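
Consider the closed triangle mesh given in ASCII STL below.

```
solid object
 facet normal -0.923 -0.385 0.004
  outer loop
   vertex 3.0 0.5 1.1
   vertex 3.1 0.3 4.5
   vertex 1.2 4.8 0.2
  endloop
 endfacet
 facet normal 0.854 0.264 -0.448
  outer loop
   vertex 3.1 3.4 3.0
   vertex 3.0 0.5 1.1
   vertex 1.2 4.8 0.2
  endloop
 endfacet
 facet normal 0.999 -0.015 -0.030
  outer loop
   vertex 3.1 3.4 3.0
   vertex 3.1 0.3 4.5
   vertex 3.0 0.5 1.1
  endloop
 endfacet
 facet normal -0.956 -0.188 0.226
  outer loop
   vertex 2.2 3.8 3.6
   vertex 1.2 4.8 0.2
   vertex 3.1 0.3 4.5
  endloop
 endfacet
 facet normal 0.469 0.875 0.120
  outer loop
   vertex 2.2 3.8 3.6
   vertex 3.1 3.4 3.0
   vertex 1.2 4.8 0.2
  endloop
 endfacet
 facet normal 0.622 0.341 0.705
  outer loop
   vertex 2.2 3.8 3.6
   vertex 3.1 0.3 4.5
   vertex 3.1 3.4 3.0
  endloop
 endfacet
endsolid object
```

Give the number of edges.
9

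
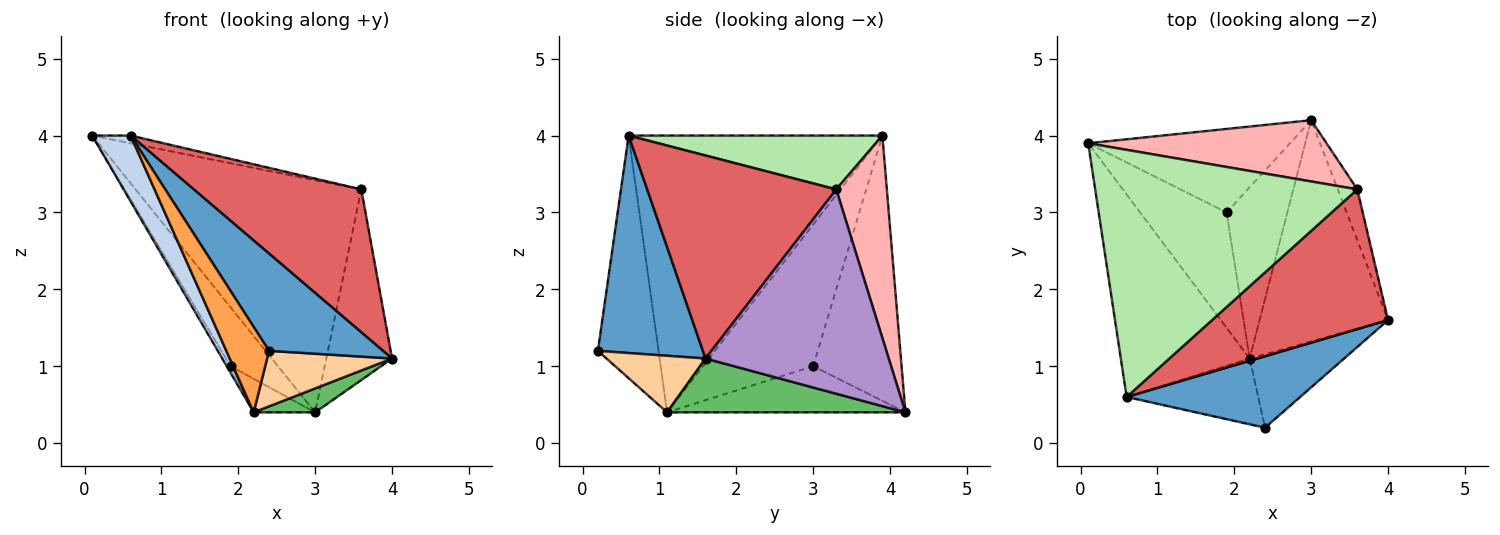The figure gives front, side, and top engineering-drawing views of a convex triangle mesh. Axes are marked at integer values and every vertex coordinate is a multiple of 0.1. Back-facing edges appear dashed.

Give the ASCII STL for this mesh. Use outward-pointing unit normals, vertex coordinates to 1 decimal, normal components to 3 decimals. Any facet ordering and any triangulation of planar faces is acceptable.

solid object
 facet normal 0.596 -0.647 0.476
  outer loop
   vertex 0.6 0.6 4.0
   vertex 2.4 0.2 1.2
   vertex 4.0 1.6 1.1
  endloop
 endfacet
 facet normal -0.898 -0.136 -0.418
  outer loop
   vertex 2.2 1.1 0.4
   vertex 0.6 0.6 4.0
   vertex 0.1 3.9 4.0
  endloop
 endfacet
 facet normal -0.747 -0.526 -0.405
  outer loop
   vertex 2.2 1.1 0.4
   vertex 2.4 0.2 1.2
   vertex 0.6 0.6 4.0
  endloop
 endfacet
 facet normal 0.431 -0.544 -0.720
  outer loop
   vertex 2.2 1.1 0.4
   vertex 4.0 1.6 1.1
   vertex 2.4 0.2 1.2
  endloop
 endfacet
 facet normal 0.384 -0.099 -0.918
  outer loop
   vertex 2.2 1.1 0.4
   vertex 3.0 4.2 0.4
   vertex 4.0 1.6 1.1
  endloop
 endfacet
 facet normal 0.201 0.030 0.979
  outer loop
   vertex 3.6 3.3 3.3
   vertex 0.1 3.9 4.0
   vertex 0.6 0.6 4.0
  endloop
 endfacet
 facet normal 0.628 -0.557 0.544
  outer loop
   vertex 3.6 3.3 3.3
   vertex 0.6 0.6 4.0
   vertex 4.0 1.6 1.1
  endloop
 endfacet
 facet normal 0.212 0.945 0.249
  outer loop
   vertex 3.6 3.3 3.3
   vertex 3.0 4.2 0.4
   vertex 0.1 3.9 4.0
  endloop
 endfacet
 facet normal 0.937 0.336 -0.090
  outer loop
   vertex 3.6 3.3 3.3
   vertex 4.0 1.6 1.1
   vertex 3.0 4.2 0.4
  endloop
 endfacet
 facet normal -0.732 0.393 -0.557
  outer loop
   vertex 1.9 3.0 1.0
   vertex 0.1 3.9 4.0
   vertex 3.0 4.2 0.4
  endloop
 endfacet
 facet normal -0.853 0.030 -0.521
  outer loop
   vertex 1.9 3.0 1.0
   vertex 2.2 1.1 0.4
   vertex 0.1 3.9 4.0
  endloop
 endfacet
 facet normal -0.597 0.154 -0.787
  outer loop
   vertex 1.9 3.0 1.0
   vertex 3.0 4.2 0.4
   vertex 2.2 1.1 0.4
  endloop
 endfacet
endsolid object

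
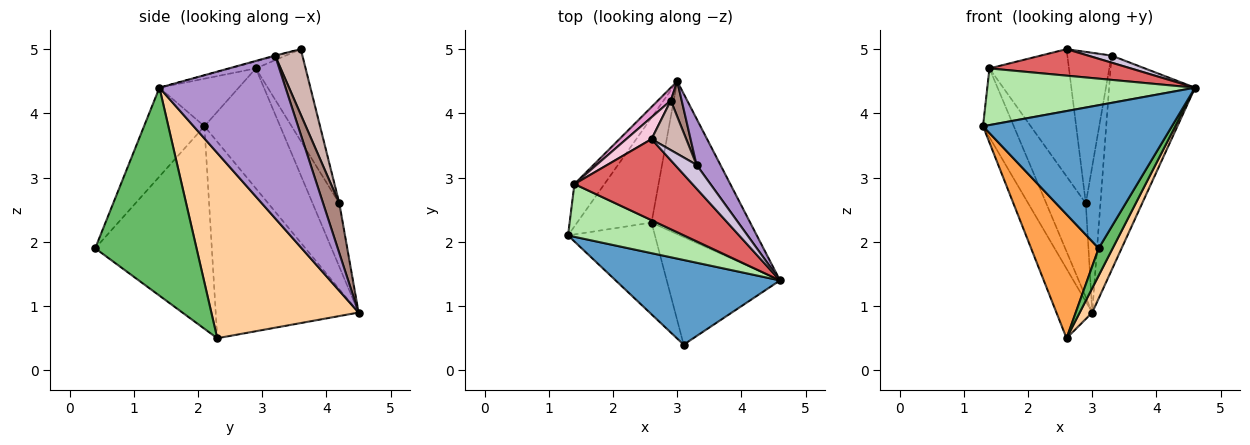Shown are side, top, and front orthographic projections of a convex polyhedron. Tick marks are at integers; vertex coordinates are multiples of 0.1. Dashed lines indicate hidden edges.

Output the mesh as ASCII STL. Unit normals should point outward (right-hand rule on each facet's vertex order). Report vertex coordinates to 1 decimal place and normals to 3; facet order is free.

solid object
 facet normal -0.265 -0.830 0.491
  outer loop
   vertex 3.1 0.4 1.9
   vertex 4.6 1.4 4.4
   vertex 1.3 2.1 3.8
  endloop
 endfacet
 facet normal -0.910 0.228 -0.345
  outer loop
   vertex 2.6 2.3 0.5
   vertex 1.3 2.1 3.8
   vertex 3.0 4.5 0.9
  endloop
 endfacet
 facet normal -0.811 -0.470 -0.348
  outer loop
   vertex 2.6 2.3 0.5
   vertex 3.1 0.4 1.9
   vertex 1.3 2.1 3.8
  endloop
 endfacet
 facet normal 0.880 -0.075 -0.469
  outer loop
   vertex 2.6 2.3 0.5
   vertex 3.0 4.5 0.9
   vertex 4.6 1.4 4.4
  endloop
 endfacet
 facet normal 0.872 -0.120 -0.475
  outer loop
   vertex 2.6 2.3 0.5
   vertex 4.6 1.4 4.4
   vertex 3.1 0.4 1.9
  endloop
 endfacet
 facet normal -0.269 -0.705 0.656
  outer loop
   vertex 1.4 2.9 4.7
   vertex 1.3 2.1 3.8
   vertex 4.6 1.4 4.4
  endloop
 endfacet
 facet normal -0.056 -0.310 0.949
  outer loop
   vertex 1.4 2.9 4.7
   vertex 4.6 1.4 4.4
   vertex 2.6 3.6 5.0
  endloop
 endfacet
 facet normal -0.903 0.367 -0.226
  outer loop
   vertex 1.4 2.9 4.7
   vertex 3.0 4.5 0.9
   vertex 1.3 2.1 3.8
  endloop
 endfacet
 facet normal 0.820 0.559 0.120
  outer loop
   vertex 3.3 3.2 4.9
   vertex 4.6 1.4 4.4
   vertex 3.0 4.5 0.9
  endloop
 endfacet
 facet normal -0.026 -0.285 0.958
  outer loop
   vertex 3.3 3.2 4.9
   vertex 2.6 3.6 5.0
   vertex 4.6 1.4 4.4
  endloop
 endfacet
 facet normal 0.733 0.661 0.160
  outer loop
   vertex 2.9 4.2 2.6
   vertex 3.3 3.2 4.9
   vertex 3.0 4.5 0.9
  endloop
 endfacet
 facet normal 0.507 0.819 0.268
  outer loop
   vertex 2.9 4.2 2.6
   vertex 2.6 3.6 5.0
   vertex 3.3 3.2 4.9
  endloop
 endfacet
 facet normal -0.556 0.823 0.113
  outer loop
   vertex 2.9 4.2 2.6
   vertex 3.0 4.5 0.9
   vertex 1.4 2.9 4.7
  endloop
 endfacet
 facet normal -0.525 0.839 0.144
  outer loop
   vertex 2.9 4.2 2.6
   vertex 1.4 2.9 4.7
   vertex 2.6 3.6 5.0
  endloop
 endfacet
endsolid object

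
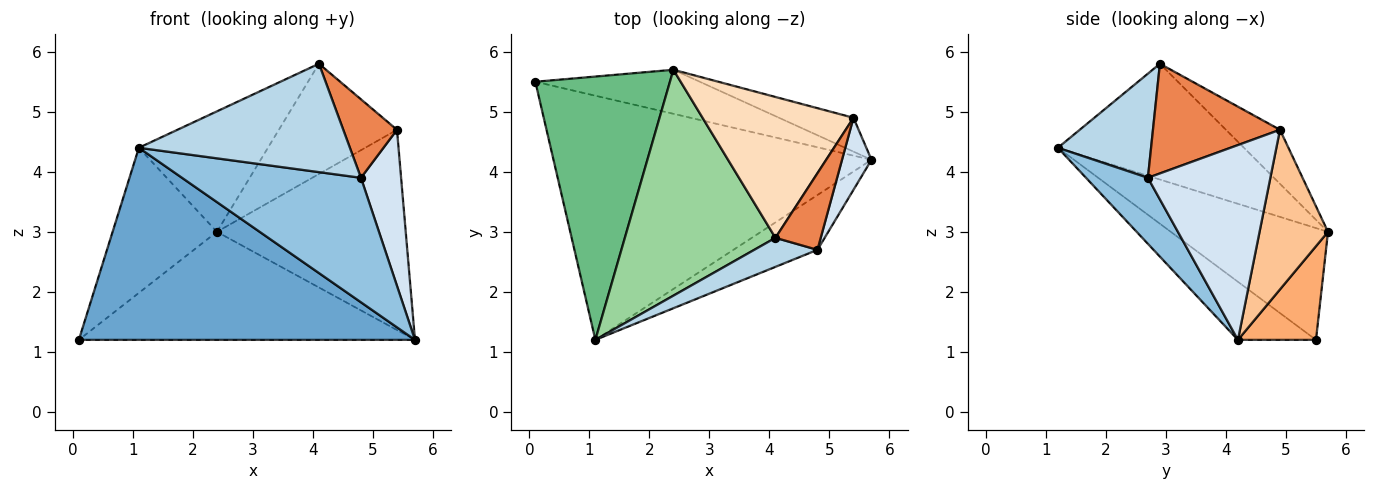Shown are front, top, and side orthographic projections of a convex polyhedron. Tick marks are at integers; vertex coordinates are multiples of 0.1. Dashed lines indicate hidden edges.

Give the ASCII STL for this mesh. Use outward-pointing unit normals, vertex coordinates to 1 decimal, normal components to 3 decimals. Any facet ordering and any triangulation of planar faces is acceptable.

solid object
 facet normal -0.142 -0.612 -0.778
  outer loop
   vertex 1.1 1.2 4.4
   vertex 0.1 5.5 1.2
   vertex 5.7 4.2 1.2
  endloop
 endfacet
 facet normal 0.302 -0.873 -0.384
  outer loop
   vertex 4.8 2.7 3.9
   vertex 1.1 1.2 4.4
   vertex 5.7 4.2 1.2
  endloop
 endfacet
 facet normal 0.392 -0.888 0.238
  outer loop
   vertex 4.8 2.7 3.9
   vertex 4.1 2.9 5.8
   vertex 1.1 1.2 4.4
  endloop
 endfacet
 facet normal 0.941 -0.308 0.142
  outer loop
   vertex 4.8 2.7 3.9
   vertex 5.7 4.2 1.2
   vertex 5.4 4.9 4.7
  endloop
 endfacet
 facet normal 0.861 -0.364 0.355
  outer loop
   vertex 4.8 2.7 3.9
   vertex 5.4 4.9 4.7
   vertex 4.1 2.9 5.8
  endloop
 endfacet
 facet normal 0.210 0.905 -0.369
  outer loop
   vertex 2.4 5.7 3.0
   vertex 5.7 4.2 1.2
   vertex 0.1 5.5 1.2
  endloop
 endfacet
 facet normal 0.336 0.929 -0.157
  outer loop
   vertex 2.4 5.7 3.0
   vertex 5.4 4.9 4.7
   vertex 5.7 4.2 1.2
  endloop
 endfacet
 facet normal -0.271 0.593 0.758
  outer loop
   vertex 2.4 5.7 3.0
   vertex 4.1 2.9 5.8
   vertex 5.4 4.9 4.7
  endloop
 endfacet
 facet normal -0.588 0.390 0.708
  outer loop
   vertex 2.4 5.7 3.0
   vertex 0.1 5.5 1.2
   vertex 1.1 1.2 4.4
  endloop
 endfacet
 facet normal -0.561 0.389 0.730
  outer loop
   vertex 2.4 5.7 3.0
   vertex 1.1 1.2 4.4
   vertex 4.1 2.9 5.8
  endloop
 endfacet
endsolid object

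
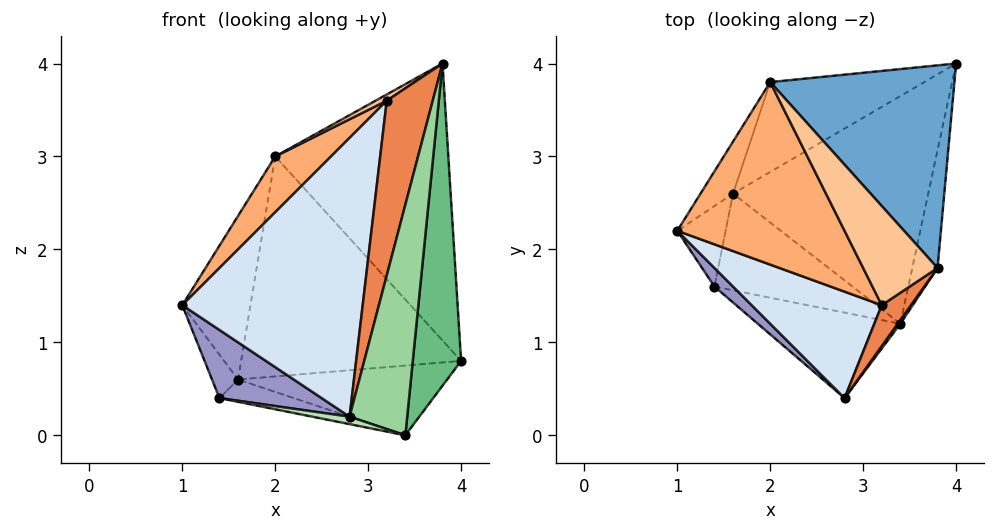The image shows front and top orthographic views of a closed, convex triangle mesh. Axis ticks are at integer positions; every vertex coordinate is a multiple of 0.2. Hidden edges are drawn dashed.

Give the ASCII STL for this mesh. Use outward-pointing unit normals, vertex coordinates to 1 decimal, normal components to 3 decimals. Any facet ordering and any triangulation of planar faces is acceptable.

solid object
 facet normal 0.494 0.702 0.513
  outer loop
   vertex 2.0 3.8 3.0
   vertex 3.8 1.8 4.0
   vertex 4.0 4.0 0.8
  endloop
 endfacet
 facet normal -0.721 0.661 -0.210
  outer loop
   vertex 1.6 2.6 0.6
   vertex 1.0 2.2 1.4
   vertex 2.0 3.8 3.0
  endloop
 endfacet
 facet normal -0.453 0.825 -0.337
  outer loop
   vertex 1.6 2.6 0.6
   vertex 2.0 3.8 3.0
   vertex 4.0 4.0 0.8
  endloop
 endfacet
 facet normal -0.571 -0.767 0.293
  outer loop
   vertex 3.2 1.4 3.6
   vertex 1.0 2.2 1.4
   vertex 2.8 0.4 0.2
  endloop
 endfacet
 facet normal 0.445 -0.872 0.204
  outer loop
   vertex 3.2 1.4 3.6
   vertex 2.8 0.4 0.2
   vertex 3.8 1.8 4.0
  endloop
 endfacet
 facet normal -0.728 -0.200 0.655
  outer loop
   vertex 3.2 1.4 3.6
   vertex 2.0 3.8 3.0
   vertex 1.0 2.2 1.4
  endloop
 endfacet
 facet normal -0.529 -0.053 0.847
  outer loop
   vertex 3.2 1.4 3.6
   vertex 3.8 1.8 4.0
   vertex 2.0 3.8 3.0
  endloop
 endfacet
 facet normal -0.091 0.292 -0.952
  outer loop
   vertex 3.4 1.2 0.0
   vertex 1.6 2.6 0.6
   vertex 4.0 4.0 0.8
  endloop
 endfacet
 facet normal 0.979 -0.190 -0.069
  outer loop
   vertex 3.4 1.2 0.0
   vertex 4.0 4.0 0.8
   vertex 3.8 1.8 4.0
  endloop
 endfacet
 facet normal 0.801 -0.598 0.010
  outer loop
   vertex 3.4 1.2 0.0
   vertex 3.8 1.8 4.0
   vertex 2.8 0.4 0.2
  endloop
 endfacet
 facet normal -0.212 -0.085 -0.974
  outer loop
   vertex 1.4 1.6 0.4
   vertex 3.4 1.2 0.0
   vertex 2.8 0.4 0.2
  endloop
 endfacet
 facet normal -0.148 0.222 -0.964
  outer loop
   vertex 1.4 1.6 0.4
   vertex 1.6 2.6 0.6
   vertex 3.4 1.2 0.0
  endloop
 endfacet
 facet normal -0.620 -0.757 0.207
  outer loop
   vertex 1.4 1.6 0.4
   vertex 2.8 0.4 0.2
   vertex 1.0 2.2 1.4
  endloop
 endfacet
 facet normal -0.830 0.264 -0.491
  outer loop
   vertex 1.4 1.6 0.4
   vertex 1.0 2.2 1.4
   vertex 1.6 2.6 0.6
  endloop
 endfacet
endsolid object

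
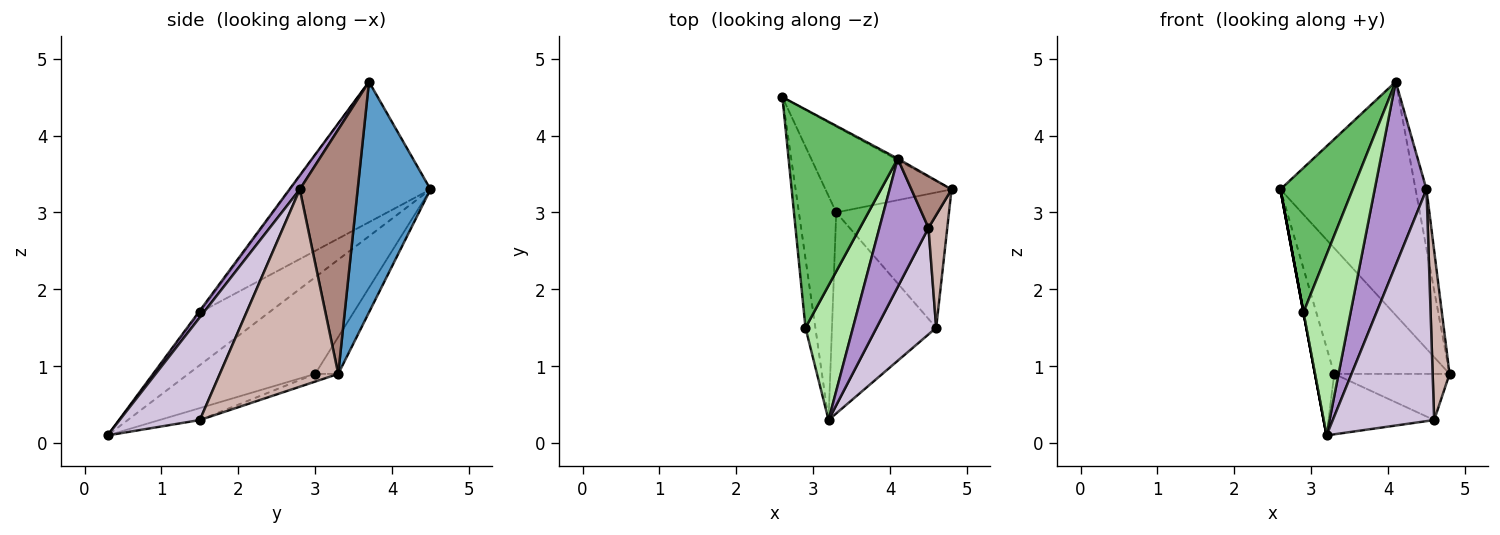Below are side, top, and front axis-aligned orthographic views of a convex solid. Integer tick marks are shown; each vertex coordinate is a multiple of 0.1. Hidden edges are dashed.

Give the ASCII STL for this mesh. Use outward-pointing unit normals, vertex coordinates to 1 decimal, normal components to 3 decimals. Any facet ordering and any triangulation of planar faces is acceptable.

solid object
 facet normal 0.474 0.880 -0.005
  outer loop
   vertex 4.1 3.7 4.7
   vertex 4.8 3.3 0.9
   vertex 2.6 4.5 3.3
  endloop
 endfacet
 facet normal -0.163 0.815 -0.557
  outer loop
   vertex 3.3 3.0 0.9
   vertex 2.6 4.5 3.3
   vertex 4.8 3.3 0.9
  endloop
 endfacet
 facet normal -0.924 0.140 -0.357
  outer loop
   vertex 3.3 3.0 0.9
   vertex 3.2 0.3 0.1
   vertex 2.6 4.5 3.3
  endloop
 endfacet
 facet normal -0.983 0.000 -0.184
  outer loop
   vertex 2.9 1.5 1.7
   vertex 2.6 4.5 3.3
   vertex 3.2 0.3 0.1
  endloop
 endfacet
 facet normal -0.731 -0.376 0.569
  outer loop
   vertex 2.9 1.5 1.7
   vertex 4.1 3.7 4.7
   vertex 2.6 4.5 3.3
  endloop
 endfacet
 facet normal -0.023 -0.802 0.597
  outer loop
   vertex 2.9 1.5 1.7
   vertex 3.2 0.3 0.1
   vertex 4.1 3.7 4.7
  endloop
 endfacet
 facet normal -0.064 0.322 -0.945
  outer loop
   vertex 4.6 1.5 0.3
   vertex 3.3 3.0 0.9
   vertex 4.8 3.3 0.9
  endloop
 endfacet
 facet normal -0.109 0.286 -0.952
  outer loop
   vertex 4.6 1.5 0.3
   vertex 3.2 0.3 0.1
   vertex 3.3 3.0 0.9
  endloop
 endfacet
 facet normal 0.162 -0.808 0.566
  outer loop
   vertex 4.5 2.8 3.3
   vertex 4.1 3.7 4.7
   vertex 3.2 0.3 0.1
  endloop
 endfacet
 facet normal 0.584 -0.738 0.339
  outer loop
   vertex 4.5 2.8 3.3
   vertex 3.2 0.3 0.1
   vertex 4.6 1.5 0.3
  endloop
 endfacet
 facet normal 0.970 0.183 0.159
  outer loop
   vertex 4.5 2.8 3.3
   vertex 4.8 3.3 0.9
   vertex 4.1 3.7 4.7
  endloop
 endfacet
 facet normal 0.986 -0.141 0.094
  outer loop
   vertex 4.5 2.8 3.3
   vertex 4.6 1.5 0.3
   vertex 4.8 3.3 0.9
  endloop
 endfacet
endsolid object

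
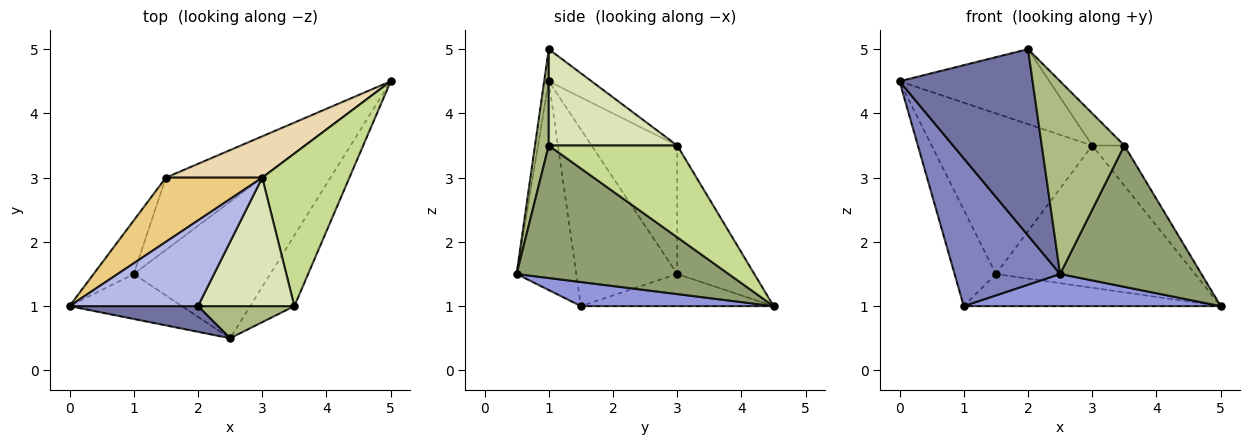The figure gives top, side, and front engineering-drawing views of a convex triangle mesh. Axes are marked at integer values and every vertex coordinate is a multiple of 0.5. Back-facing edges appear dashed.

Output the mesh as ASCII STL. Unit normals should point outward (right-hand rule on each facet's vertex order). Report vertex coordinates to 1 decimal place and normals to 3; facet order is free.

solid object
 facet normal -0.034 -0.990 0.137
  outer loop
   vertex 2.0 1.0 5.0
   vertex 0.0 1.0 4.5
   vertex 2.5 0.5 1.5
  endloop
 endfacet
 facet normal -0.476 -0.842 -0.256
  outer loop
   vertex 1.0 1.5 1.0
   vertex 2.5 0.5 1.5
   vertex 0.0 1.0 4.5
  endloop
 endfacet
 facet normal 0.169 -0.226 -0.959
  outer loop
   vertex 1.0 1.5 1.0
   vertex 5.0 4.5 1.0
   vertex 2.5 0.5 1.5
  endloop
 endfacet
 facet normal -0.185 0.647 0.740
  outer loop
   vertex 3.0 3.0 3.5
   vertex 0.0 1.0 4.5
   vertex 2.0 1.0 5.0
  endloop
 endfacet
 facet normal 0.802 -0.535 -0.267
  outer loop
   vertex 3.5 1.0 3.5
   vertex 2.5 0.5 1.5
   vertex 5.0 4.5 1.0
  endloop
 endfacet
 facet normal 0.162 -0.973 0.162
  outer loop
   vertex 3.5 1.0 3.5
   vertex 2.0 1.0 5.0
   vertex 2.5 0.5 1.5
  endloop
 endfacet
 facet normal 0.713 0.178 0.678
  outer loop
   vertex 3.5 1.0 3.5
   vertex 5.0 4.5 1.0
   vertex 3.0 3.0 3.5
  endloop
 endfacet
 facet normal 0.696 0.174 0.696
  outer loop
   vertex 3.5 1.0 3.5
   vertex 3.0 3.0 3.5
   vertex 2.0 1.0 5.0
  endloop
 endfacet
 facet normal -0.906 0.371 -0.206
  outer loop
   vertex 1.5 3.0 1.5
   vertex 1.0 1.5 1.0
   vertex 0.0 1.0 4.5
  endloop
 endfacet
 facet normal -0.291 0.389 -0.874
  outer loop
   vertex 1.5 3.0 1.5
   vertex 5.0 4.5 1.0
   vertex 1.0 1.5 1.0
  endloop
 endfacet
 facet normal -0.444 0.832 0.333
  outer loop
   vertex 1.5 3.0 1.5
   vertex 0.0 1.0 4.5
   vertex 3.0 3.0 3.5
  endloop
 endfacet
 facet normal -0.348 0.900 0.261
  outer loop
   vertex 1.5 3.0 1.5
   vertex 3.0 3.0 3.5
   vertex 5.0 4.5 1.0
  endloop
 endfacet
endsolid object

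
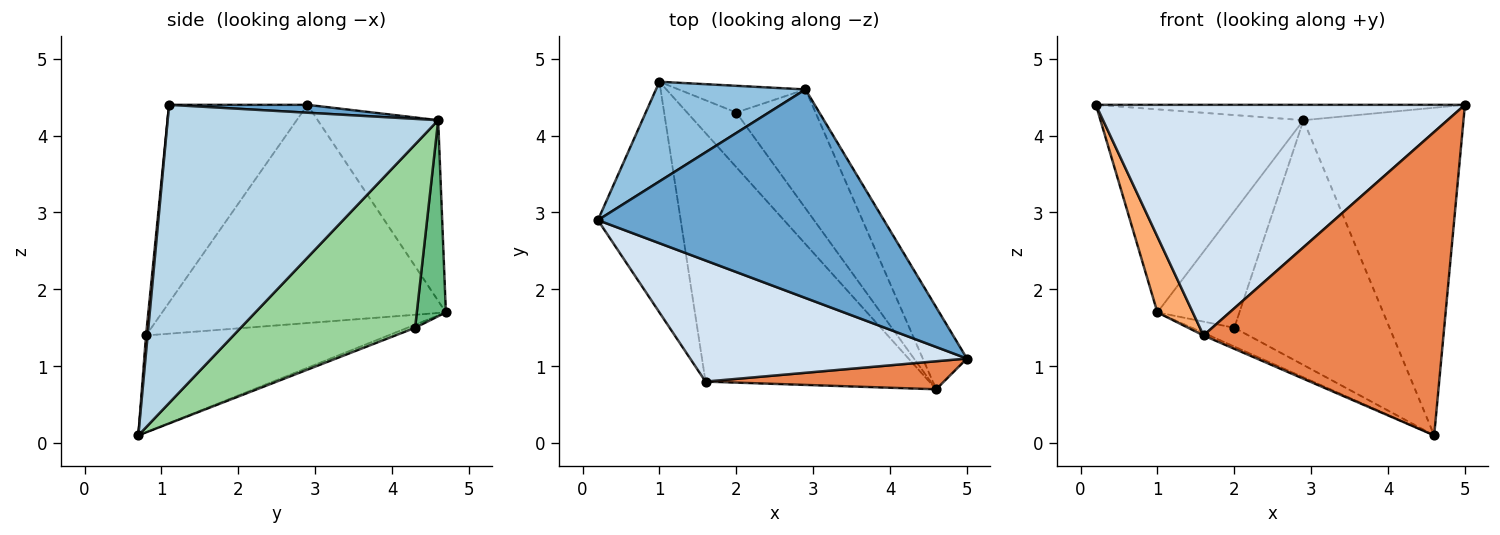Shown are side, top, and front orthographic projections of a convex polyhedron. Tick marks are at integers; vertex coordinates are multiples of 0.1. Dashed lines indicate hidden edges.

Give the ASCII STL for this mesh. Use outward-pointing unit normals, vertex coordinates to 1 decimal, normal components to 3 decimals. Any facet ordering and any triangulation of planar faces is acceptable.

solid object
 facet normal 0.028 0.074 0.997
  outer loop
   vertex 2.9 4.6 4.2
   vertex 0.2 2.9 4.4
   vertex 5.0 1.1 4.4
  endloop
 endfacet
 facet normal -0.470 0.792 0.389
  outer loop
   vertex 2.9 4.6 4.2
   vertex 1.0 4.7 1.7
   vertex 0.2 2.9 4.4
  endloop
 endfacet
 facet normal 0.854 0.505 -0.126
  outer loop
   vertex 2.9 4.6 4.2
   vertex 5.0 1.1 4.4
   vertex 4.6 0.7 0.1
  endloop
 endfacet
 facet normal -0.315 -0.840 0.441
  outer loop
   vertex 1.6 0.8 1.4
   vertex 5.0 1.1 4.4
   vertex 0.2 2.9 4.4
  endloop
 endfacet
 facet normal 0.007 -0.996 0.092
  outer loop
   vertex 1.6 0.8 1.4
   vertex 4.6 0.7 0.1
   vertex 5.0 1.1 4.4
  endloop
 endfacet
 facet normal -0.929 -0.116 -0.352
  outer loop
   vertex 1.6 0.8 1.4
   vertex 0.2 2.9 4.4
   vertex 1.0 4.7 1.7
  endloop
 endfacet
 facet normal -0.397 0.009 -0.918
  outer loop
   vertex 1.6 0.8 1.4
   vertex 1.0 4.7 1.7
   vertex 4.6 0.7 0.1
  endloop
 endfacet
 facet normal -0.059 0.325 -0.944
  outer loop
   vertex 2.0 4.3 1.5
   vertex 4.6 0.7 0.1
   vertex 1.0 4.7 1.7
  endloop
 endfacet
 facet normal 0.326 0.921 -0.211
  outer loop
   vertex 2.0 4.3 1.5
   vertex 1.0 4.7 1.7
   vertex 2.9 4.6 4.2
  endloop
 endfacet
 facet normal 0.711 0.633 -0.307
  outer loop
   vertex 2.0 4.3 1.5
   vertex 2.9 4.6 4.2
   vertex 4.6 0.7 0.1
  endloop
 endfacet
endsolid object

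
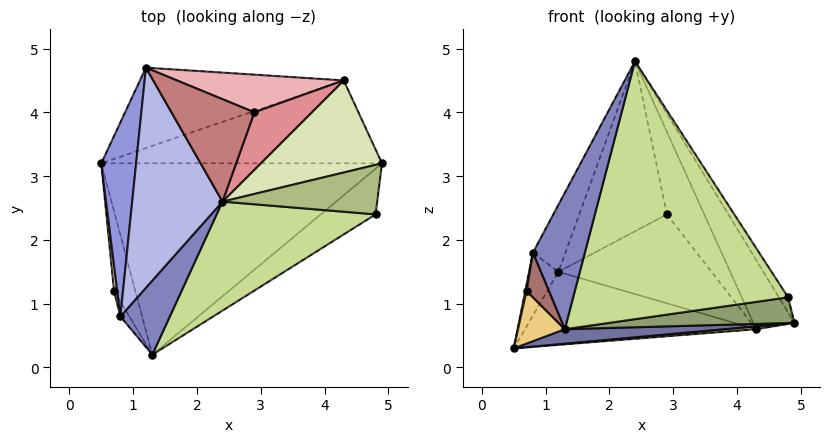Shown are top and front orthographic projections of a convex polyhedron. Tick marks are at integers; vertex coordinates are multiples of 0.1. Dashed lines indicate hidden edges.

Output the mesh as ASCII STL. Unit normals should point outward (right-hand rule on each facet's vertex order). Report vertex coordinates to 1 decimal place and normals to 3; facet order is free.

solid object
 facet normal 0.090 -0.075 -0.993
  outer loop
   vertex 1.3 0.2 0.6
   vertex 0.5 3.2 0.3
   vertex 4.9 3.2 0.7
  endloop
 endfacet
 facet normal 0.092 -0.875 0.476
  outer loop
   vertex 0.8 0.8 1.8
   vertex 1.3 0.2 0.6
   vertex 2.4 2.6 4.8
  endloop
 endfacet
 facet normal -0.917 0.123 0.381
  outer loop
   vertex 0.8 0.8 1.8
   vertex 1.2 4.7 1.5
   vertex 0.5 3.2 0.3
  endloop
 endfacet
 facet normal -0.905 0.124 0.408
  outer loop
   vertex 0.8 0.8 1.8
   vertex 2.4 2.6 4.8
   vertex 1.2 4.7 1.5
  endloop
 endfacet
 facet normal 0.397 -0.450 -0.800
  outer loop
   vertex 4.8 2.4 1.1
   vertex 1.3 0.2 0.6
   vertex 4.9 3.2 0.7
  endloop
 endfacet
 facet normal 0.832 0.161 0.531
  outer loop
   vertex 4.8 2.4 1.1
   vertex 4.9 3.2 0.7
   vertex 2.4 2.6 4.8
  endloop
 endfacet
 facet normal 0.464 -0.816 0.345
  outer loop
   vertex 4.8 2.4 1.1
   vertex 2.4 2.6 4.8
   vertex 1.3 0.2 0.6
  endloop
 endfacet
 facet normal 0.759 0.391 0.520
  outer loop
   vertex 4.3 4.5 0.6
   vertex 2.4 2.6 4.8
   vertex 4.9 3.2 0.7
  endloop
 endfacet
 facet normal 0.090 -0.035 -0.995
  outer loop
   vertex 4.3 4.5 0.6
   vertex 4.9 3.2 0.7
   vertex 0.5 3.2 0.3
  endloop
 endfacet
 facet normal -0.169 0.663 -0.730
  outer loop
   vertex 4.3 4.5 0.6
   vertex 0.5 3.2 0.3
   vertex 1.2 4.7 1.5
  endloop
 endfacet
 facet normal -0.869 -0.273 -0.414
  outer loop
   vertex 0.7 1.2 1.2
   vertex 0.5 3.2 0.3
   vertex 1.3 0.2 0.6
  endloop
 endfacet
 facet normal -0.989 -0.035 0.141
  outer loop
   vertex 0.7 1.2 1.2
   vertex 0.8 0.8 1.8
   vertex 0.5 3.2 0.3
  endloop
 endfacet
 facet normal -0.885 -0.442 -0.147
  outer loop
   vertex 0.7 1.2 1.2
   vertex 1.3 0.2 0.6
   vertex 0.8 0.8 1.8
  endloop
 endfacet
 facet normal 0.079 0.854 0.515
  outer loop
   vertex 2.9 4.0 2.4
   vertex 1.2 4.7 1.5
   vertex 2.4 2.6 4.8
  endloop
 endfacet
 facet normal 0.403 0.751 0.522
  outer loop
   vertex 2.9 4.0 2.4
   vertex 2.4 2.6 4.8
   vertex 4.3 4.5 0.6
  endloop
 endfacet
 facet normal 0.170 0.907 0.384
  outer loop
   vertex 2.9 4.0 2.4
   vertex 4.3 4.5 0.6
   vertex 1.2 4.7 1.5
  endloop
 endfacet
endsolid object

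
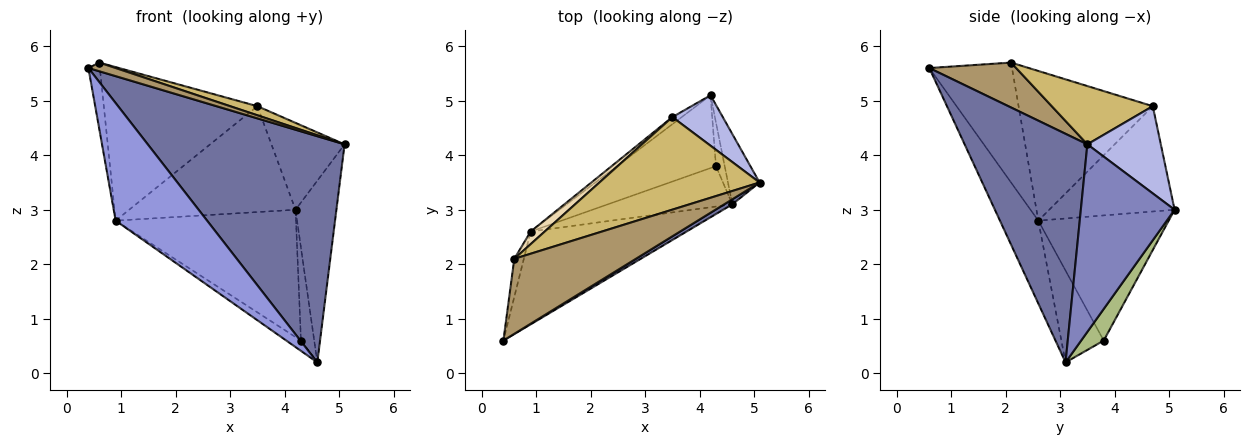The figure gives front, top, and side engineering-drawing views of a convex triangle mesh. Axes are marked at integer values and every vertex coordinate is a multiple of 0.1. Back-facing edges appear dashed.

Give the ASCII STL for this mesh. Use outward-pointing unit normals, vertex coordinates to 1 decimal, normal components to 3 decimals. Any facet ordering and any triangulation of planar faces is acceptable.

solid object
 facet normal 0.529 -0.848 0.019
  outer loop
   vertex 4.6 3.1 0.2
   vertex 5.1 3.5 4.2
   vertex 0.4 0.6 5.6
  endloop
 endfacet
 facet normal 0.906 0.395 -0.153
  outer loop
   vertex 4.6 3.1 0.2
   vertex 4.2 5.1 3.0
   vertex 5.1 3.5 4.2
  endloop
 endfacet
 facet normal -0.313 -0.746 -0.588
  outer loop
   vertex 0.9 2.6 2.8
   vertex 4.6 3.1 0.2
   vertex 0.4 0.6 5.6
  endloop
 endfacet
 facet normal 0.656 0.653 0.379
  outer loop
   vertex 3.5 4.7 4.9
   vertex 5.1 3.5 4.2
   vertex 4.2 5.1 3.0
  endloop
 endfacet
 facet normal -0.601 0.798 -0.053
  outer loop
   vertex 3.5 4.7 4.9
   vertex 4.2 5.1 3.0
   vertex 0.9 2.6 2.8
  endloop
 endfacet
 facet normal 0.839 0.492 -0.232
  outer loop
   vertex 4.3 3.8 0.6
   vertex 4.2 5.1 3.0
   vertex 4.6 3.1 0.2
  endloop
 endfacet
 facet normal -0.532 0.735 -0.420
  outer loop
   vertex 4.3 3.8 0.6
   vertex 0.9 2.6 2.8
   vertex 4.2 5.1 3.0
  endloop
 endfacet
 facet normal -0.581 0.201 -0.788
  outer loop
   vertex 4.3 3.8 0.6
   vertex 4.6 3.1 0.2
   vertex 0.9 2.6 2.8
  endloop
 endfacet
 facet normal 0.344 -0.108 0.933
  outer loop
   vertex 0.6 2.1 5.7
   vertex 0.4 0.6 5.6
   vertex 5.1 3.5 4.2
  endloop
 endfacet
 facet normal 0.340 -0.092 0.936
  outer loop
   vertex 0.6 2.1 5.7
   vertex 5.1 3.5 4.2
   vertex 3.5 4.7 4.9
  endloop
 endfacet
 facet normal -0.987 0.137 -0.079
  outer loop
   vertex 0.6 2.1 5.7
   vertex 0.9 2.6 2.8
   vertex 0.4 0.6 5.6
  endloop
 endfacet
 facet normal -0.657 0.752 0.062
  outer loop
   vertex 0.6 2.1 5.7
   vertex 3.5 4.7 4.9
   vertex 0.9 2.6 2.8
  endloop
 endfacet
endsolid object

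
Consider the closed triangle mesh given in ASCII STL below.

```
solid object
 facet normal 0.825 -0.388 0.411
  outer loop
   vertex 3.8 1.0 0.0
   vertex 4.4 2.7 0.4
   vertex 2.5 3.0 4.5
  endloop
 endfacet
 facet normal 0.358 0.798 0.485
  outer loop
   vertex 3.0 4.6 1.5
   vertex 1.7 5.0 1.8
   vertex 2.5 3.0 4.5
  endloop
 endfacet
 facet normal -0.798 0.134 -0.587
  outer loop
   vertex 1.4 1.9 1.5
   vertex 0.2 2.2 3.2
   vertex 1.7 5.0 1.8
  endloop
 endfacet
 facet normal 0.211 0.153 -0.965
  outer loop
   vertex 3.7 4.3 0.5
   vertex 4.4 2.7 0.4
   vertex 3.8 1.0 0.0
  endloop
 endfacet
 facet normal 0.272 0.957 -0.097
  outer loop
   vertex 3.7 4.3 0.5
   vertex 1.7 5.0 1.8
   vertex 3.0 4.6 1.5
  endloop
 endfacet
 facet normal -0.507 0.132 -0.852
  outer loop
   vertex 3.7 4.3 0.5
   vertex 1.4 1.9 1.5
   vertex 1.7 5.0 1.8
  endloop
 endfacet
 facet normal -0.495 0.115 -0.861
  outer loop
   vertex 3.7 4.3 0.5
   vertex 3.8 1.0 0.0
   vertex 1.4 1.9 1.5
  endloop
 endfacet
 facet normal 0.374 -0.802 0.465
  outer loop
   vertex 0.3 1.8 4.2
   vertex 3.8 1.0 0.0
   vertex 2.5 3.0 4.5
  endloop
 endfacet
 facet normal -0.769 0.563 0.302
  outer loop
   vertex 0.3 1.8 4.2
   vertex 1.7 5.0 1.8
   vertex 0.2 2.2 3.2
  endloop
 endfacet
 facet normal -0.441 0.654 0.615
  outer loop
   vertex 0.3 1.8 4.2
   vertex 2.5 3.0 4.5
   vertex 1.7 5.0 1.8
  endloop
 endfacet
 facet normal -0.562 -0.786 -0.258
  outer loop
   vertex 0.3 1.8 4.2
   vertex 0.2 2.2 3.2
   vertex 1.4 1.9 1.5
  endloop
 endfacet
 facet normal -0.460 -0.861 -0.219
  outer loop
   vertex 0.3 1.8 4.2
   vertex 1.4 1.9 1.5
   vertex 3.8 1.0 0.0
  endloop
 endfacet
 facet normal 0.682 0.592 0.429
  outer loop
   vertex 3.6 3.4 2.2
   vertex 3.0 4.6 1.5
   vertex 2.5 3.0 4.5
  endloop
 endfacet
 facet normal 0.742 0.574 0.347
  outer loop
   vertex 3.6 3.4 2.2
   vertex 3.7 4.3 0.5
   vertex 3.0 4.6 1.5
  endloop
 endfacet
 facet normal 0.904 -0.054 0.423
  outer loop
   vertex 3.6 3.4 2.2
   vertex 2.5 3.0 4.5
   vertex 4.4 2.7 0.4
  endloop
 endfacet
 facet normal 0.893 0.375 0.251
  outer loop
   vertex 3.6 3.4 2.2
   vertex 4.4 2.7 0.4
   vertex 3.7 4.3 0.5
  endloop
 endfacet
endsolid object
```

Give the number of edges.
24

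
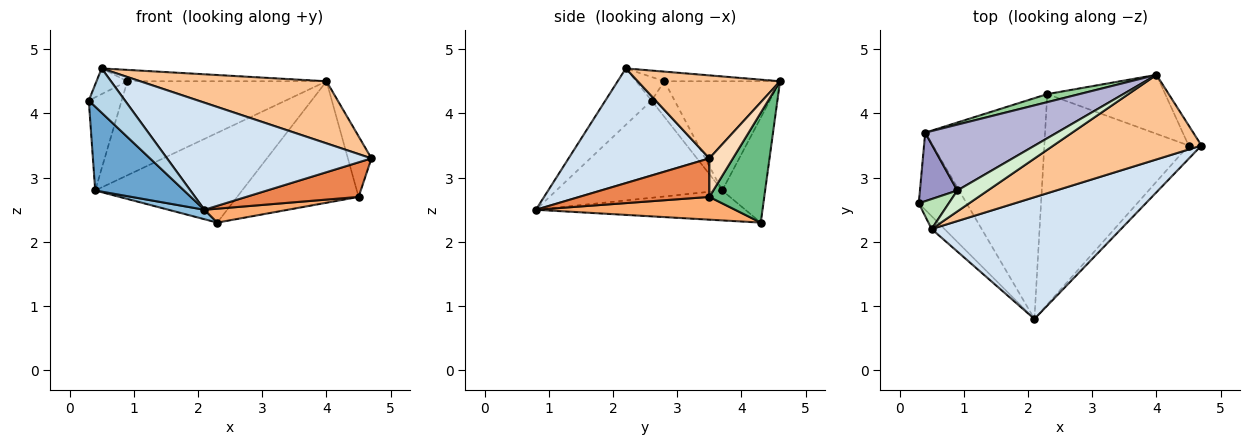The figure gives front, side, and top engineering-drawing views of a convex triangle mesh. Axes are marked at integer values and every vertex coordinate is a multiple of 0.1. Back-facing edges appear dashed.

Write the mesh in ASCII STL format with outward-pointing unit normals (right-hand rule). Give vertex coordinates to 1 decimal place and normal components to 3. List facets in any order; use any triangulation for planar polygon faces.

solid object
 facet normal -0.809 -0.433 -0.398
  outer loop
   vertex 0.4 3.7 2.8
   vertex 2.1 0.8 2.5
   vertex 0.3 2.6 4.2
  endloop
 endfacet
 facet normal -0.242 -0.042 -0.969
  outer loop
   vertex 0.4 3.7 2.8
   vertex 2.3 4.3 2.3
   vertex 2.1 0.8 2.5
  endloop
 endfacet
 facet normal -0.774 -0.608 -0.176
  outer loop
   vertex 0.5 2.2 4.7
   vertex 0.3 2.6 4.2
   vertex 2.1 0.8 2.5
  endloop
 endfacet
 facet normal 0.414 -0.601 0.684
  outer loop
   vertex 0.5 2.2 4.7
   vertex 2.1 0.8 2.5
   vertex 4.7 3.5 3.3
  endloop
 endfacet
 facet normal 0.734 -0.634 -0.245
  outer loop
   vertex 4.5 3.5 2.7
   vertex 4.7 3.5 3.3
   vertex 2.1 0.8 2.5
  endloop
 endfacet
 facet normal 0.156 -0.065 -0.986
  outer loop
   vertex 4.5 3.5 2.7
   vertex 2.1 0.8 2.5
   vertex 2.3 4.3 2.3
  endloop
 endfacet
 facet normal 0.412 -0.539 0.735
  outer loop
   vertex 4.0 4.6 4.5
   vertex 0.5 2.2 4.7
   vertex 4.7 3.5 3.3
  endloop
 endfacet
 facet normal 0.688 0.688 -0.229
  outer loop
   vertex 4.0 4.6 4.5
   vertex 4.7 3.5 3.3
   vertex 4.5 3.5 2.7
  endloop
 endfacet
 facet normal 0.377 0.833 -0.405
  outer loop
   vertex 4.0 4.6 4.5
   vertex 4.5 3.5 2.7
   vertex 2.3 4.3 2.3
  endloop
 endfacet
 facet normal -0.279 0.956 0.086
  outer loop
   vertex 4.0 4.6 4.5
   vertex 2.3 4.3 2.3
   vertex 0.4 3.7 2.8
  endloop
 endfacet
 facet normal -0.512 0.559 0.652
  outer loop
   vertex 0.9 2.8 4.5
   vertex 0.3 2.6 4.2
   vertex 0.5 2.2 4.7
  endloop
 endfacet
 facet normal -0.267 0.460 0.847
  outer loop
   vertex 0.9 2.8 4.5
   vertex 0.5 2.2 4.7
   vertex 4.0 4.6 4.5
  endloop
 endfacet
 facet normal -0.492 0.701 0.516
  outer loop
   vertex 0.9 2.8 4.5
   vertex 0.4 3.7 2.8
   vertex 0.3 2.6 4.2
  endloop
 endfacet
 facet normal -0.430 0.740 0.518
  outer loop
   vertex 0.9 2.8 4.5
   vertex 4.0 4.6 4.5
   vertex 0.4 3.7 2.8
  endloop
 endfacet
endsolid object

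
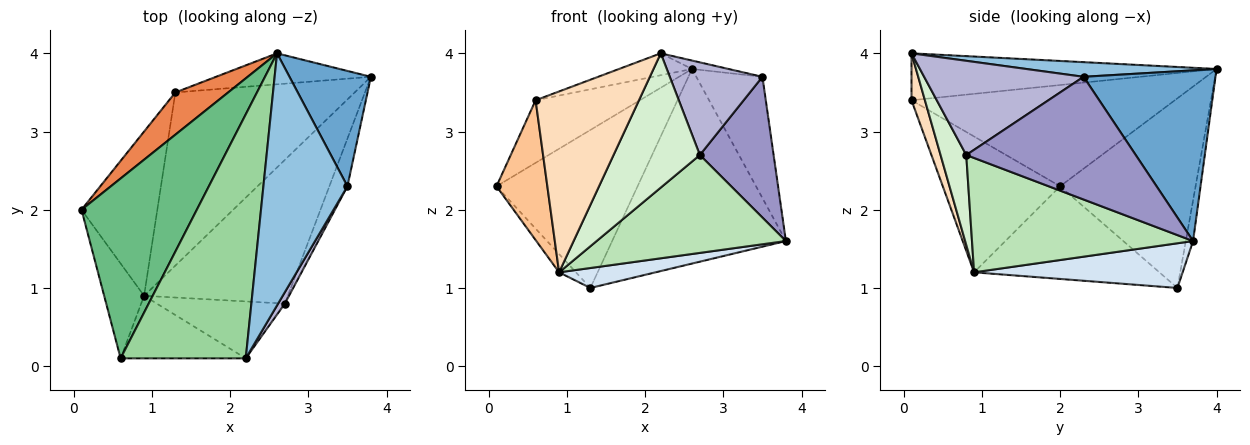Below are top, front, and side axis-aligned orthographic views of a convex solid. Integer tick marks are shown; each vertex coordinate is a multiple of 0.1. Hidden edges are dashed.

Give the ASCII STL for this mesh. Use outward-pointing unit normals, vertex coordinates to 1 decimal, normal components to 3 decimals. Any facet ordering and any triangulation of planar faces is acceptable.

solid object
 facet normal 0.822 0.412 0.392
  outer loop
   vertex 3.5 2.3 3.7
   vertex 3.8 3.7 1.6
   vertex 2.6 4.0 3.8
  endloop
 endfacet
 facet normal 0.172 0.033 0.985
  outer loop
   vertex 3.5 2.3 3.7
   vertex 2.6 4.0 3.8
   vertex 2.2 0.1 4.0
  endloop
 endfacet
 facet normal -0.772 0.070 -0.632
  outer loop
   vertex 1.3 3.5 1.0
   vertex 0.9 0.9 1.2
   vertex 0.1 2.0 2.3
  endloop
 endfacet
 facet normal 0.240 -0.111 -0.964
  outer loop
   vertex 1.3 3.5 1.0
   vertex 3.8 3.7 1.6
   vertex 0.9 0.9 1.2
  endloop
 endfacet
 facet normal -0.680 0.708 0.189
  outer loop
   vertex 1.3 3.5 1.0
   vertex 0.1 2.0 2.3
   vertex 2.6 4.0 3.8
  endloop
 endfacet
 facet normal -0.041 0.987 -0.157
  outer loop
   vertex 1.3 3.5 1.0
   vertex 2.6 4.0 3.8
   vertex 3.8 3.7 1.6
  endloop
 endfacet
 facet normal -0.886 -0.384 -0.260
  outer loop
   vertex 0.6 0.1 3.4
   vertex 0.1 2.0 2.3
   vertex 0.9 0.9 1.2
  endloop
 endfacet
 facet normal 0.122 -0.938 -0.325
  outer loop
   vertex 0.6 0.1 3.4
   vertex 0.9 0.9 1.2
   vertex 2.2 0.1 4.0
  endloop
 endfacet
 facet normal -0.638 0.253 0.727
  outer loop
   vertex 0.6 0.1 3.4
   vertex 2.6 4.0 3.8
   vertex 0.1 2.0 2.3
  endloop
 endfacet
 facet normal -0.350 0.084 0.933
  outer loop
   vertex 0.6 0.1 3.4
   vertex 2.2 0.1 4.0
   vertex 2.6 4.0 3.8
  endloop
 endfacet
 facet normal 0.549 -0.470 -0.691
  outer loop
   vertex 2.7 0.8 2.7
   vertex 0.9 0.9 1.2
   vertex 3.8 3.7 1.6
  endloop
 endfacet
 facet normal 0.264 -0.888 -0.376
  outer loop
   vertex 2.7 0.8 2.7
   vertex 2.2 0.1 4.0
   vertex 0.9 0.9 1.2
  endloop
 endfacet
 facet normal 0.909 -0.395 -0.134
  outer loop
   vertex 2.7 0.8 2.7
   vertex 3.8 3.7 1.6
   vertex 3.5 2.3 3.7
  endloop
 endfacet
 facet normal 0.863 -0.501 0.062
  outer loop
   vertex 2.7 0.8 2.7
   vertex 3.5 2.3 3.7
   vertex 2.2 0.1 4.0
  endloop
 endfacet
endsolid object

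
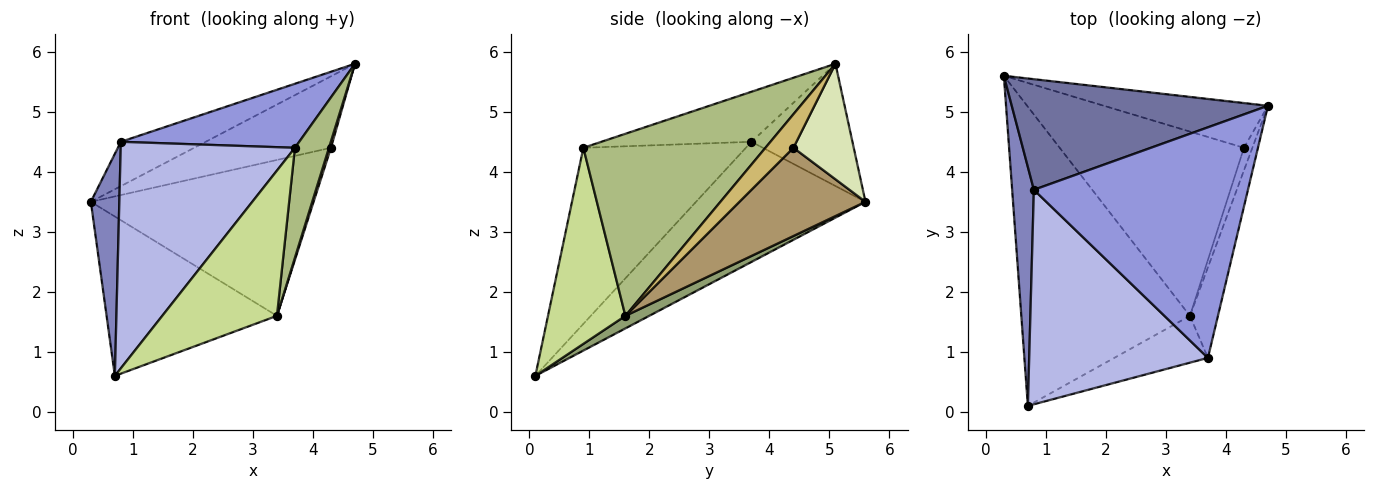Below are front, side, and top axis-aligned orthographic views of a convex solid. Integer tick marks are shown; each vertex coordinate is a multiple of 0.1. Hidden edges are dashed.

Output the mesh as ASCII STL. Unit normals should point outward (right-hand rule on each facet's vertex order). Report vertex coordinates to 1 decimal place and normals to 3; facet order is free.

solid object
 facet normal -0.405 0.340 0.849
  outer loop
   vertex 0.8 3.7 4.5
   vertex 4.7 5.1 5.8
   vertex 0.3 5.6 3.5
  endloop
 endfacet
 facet normal -0.971 -0.163 0.175
  outer loop
   vertex 0.8 3.7 4.5
   vertex 0.3 5.6 3.5
   vertex 0.7 0.1 0.6
  endloop
 endfacet
 facet normal -0.220 -0.261 0.940
  outer loop
   vertex 3.7 0.9 4.4
   vertex 4.7 5.1 5.8
   vertex 0.8 3.7 4.5
  endloop
 endfacet
 facet normal -0.561 -0.601 0.569
  outer loop
   vertex 3.7 0.9 4.4
   vertex 0.8 3.7 4.5
   vertex 0.7 0.1 0.6
  endloop
 endfacet
 facet normal 0.066 0.469 -0.881
  outer loop
   vertex 3.4 1.6 1.6
   vertex 0.7 0.1 0.6
   vertex 0.3 5.6 3.5
  endloop
 endfacet
 facet normal 0.972 -0.182 -0.150
  outer loop
   vertex 3.4 1.6 1.6
   vertex 4.7 5.1 5.8
   vertex 3.7 0.9 4.4
  endloop
 endfacet
 facet normal 0.540 -0.801 -0.258
  outer loop
   vertex 3.4 1.6 1.6
   vertex 3.7 0.9 4.4
   vertex 0.7 0.1 0.6
  endloop
 endfacet
 facet normal 0.350 0.794 -0.497
  outer loop
   vertex 4.3 4.4 4.4
   vertex 0.3 5.6 3.5
   vertex 4.7 5.1 5.8
  endloop
 endfacet
 facet normal 0.343 0.607 -0.717
  outer loop
   vertex 4.3 4.4 4.4
   vertex 3.4 1.6 1.6
   vertex 0.3 5.6 3.5
  endloop
 endfacet
 facet normal 0.968 -0.069 -0.242
  outer loop
   vertex 4.3 4.4 4.4
   vertex 4.7 5.1 5.8
   vertex 3.4 1.6 1.6
  endloop
 endfacet
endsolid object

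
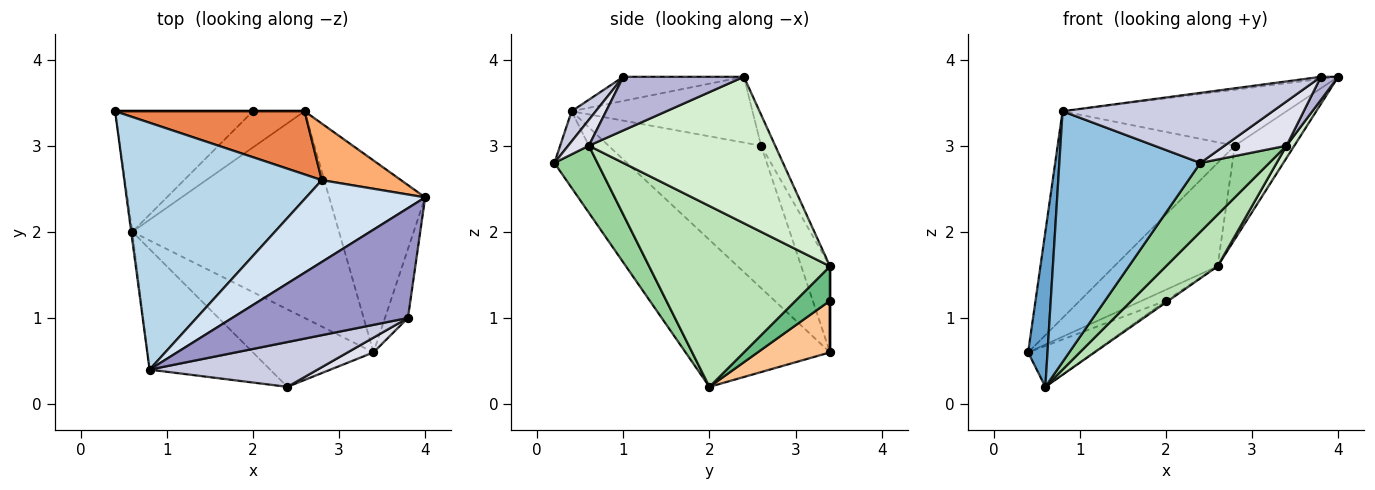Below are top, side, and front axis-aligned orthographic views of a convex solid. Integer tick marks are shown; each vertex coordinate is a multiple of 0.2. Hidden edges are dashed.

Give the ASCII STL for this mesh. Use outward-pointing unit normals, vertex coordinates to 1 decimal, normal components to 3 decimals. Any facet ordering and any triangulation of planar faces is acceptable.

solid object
 facet normal -0.990 -0.139 -0.008
  outer loop
   vertex 0.8 0.4 3.4
   vertex 0.4 3.4 0.6
   vertex 0.6 2.0 0.2
  endloop
 endfacet
 facet normal -0.265 -0.869 -0.418
  outer loop
   vertex 0.8 0.4 3.4
   vertex 0.6 2.0 0.2
   vertex 2.4 0.2 2.8
  endloop
 endfacet
 facet normal -0.484 0.562 0.671
  outer loop
   vertex 2.8 2.6 3.0
   vertex 0.4 3.4 0.6
   vertex 0.8 0.4 3.4
  endloop
 endfacet
 facet normal -0.415 0.514 0.751
  outer loop
   vertex 2.8 2.6 3.0
   vertex 0.8 0.4 3.4
   vertex 4.0 2.4 3.8
  endloop
 endfacet
 facet normal -0.231 0.830 0.507
  outer loop
   vertex 2.8 2.6 3.0
   vertex 2.6 3.4 1.6
   vertex 0.4 3.4 0.6
  endloop
 endfacet
 facet normal -0.199 0.838 0.507
  outer loop
   vertex 2.8 2.6 3.0
   vertex 4.0 2.4 3.8
   vertex 2.6 3.4 1.6
  endloop
 endfacet
 facet normal 0.335 0.303 -0.892
  outer loop
   vertex 2.0 3.4 1.2
   vertex 0.6 2.0 0.2
   vertex 0.4 3.4 0.6
  endloop
 endfacet
 facet normal 0.000 1.000 0.000
  outer loop
   vertex 2.0 3.4 1.2
   vertex 0.4 3.4 0.6
   vertex 2.6 3.4 1.6
  endloop
 endfacet
 facet normal 0.554 0.040 -0.831
  outer loop
   vertex 2.0 3.4 1.2
   vertex 2.6 3.4 1.6
   vertex 0.6 2.0 0.2
  endloop
 endfacet
 facet normal 0.383 -0.614 -0.690
  outer loop
   vertex 3.4 0.6 3.0
   vertex 2.4 0.2 2.8
   vertex 0.6 2.0 0.2
  endloop
 endfacet
 facet normal 0.647 -0.185 -0.740
  outer loop
   vertex 3.4 0.6 3.0
   vertex 0.6 2.0 0.2
   vertex 2.6 3.4 1.6
  endloop
 endfacet
 facet normal 0.836 -0.035 -0.548
  outer loop
   vertex 3.4 0.6 3.0
   vertex 2.6 3.4 1.6
   vertex 4.0 2.4 3.8
  endloop
 endfacet
 facet normal -0.136 0.019 0.991
  outer loop
   vertex 3.8 1.0 3.8
   vertex 4.0 2.4 3.8
   vertex 0.8 0.4 3.4
  endloop
 endfacet
 facet normal 0.911 -0.130 -0.391
  outer loop
   vertex 3.8 1.0 3.8
   vertex 3.4 0.6 3.0
   vertex 4.0 2.4 3.8
  endloop
 endfacet
 facet normal 0.096 -0.839 0.536
  outer loop
   vertex 3.8 1.0 3.8
   vertex 0.8 0.4 3.4
   vertex 2.4 0.2 2.8
  endloop
 endfacet
 facet normal 0.302 -0.905 0.302
  outer loop
   vertex 3.8 1.0 3.8
   vertex 2.4 0.2 2.8
   vertex 3.4 0.6 3.0
  endloop
 endfacet
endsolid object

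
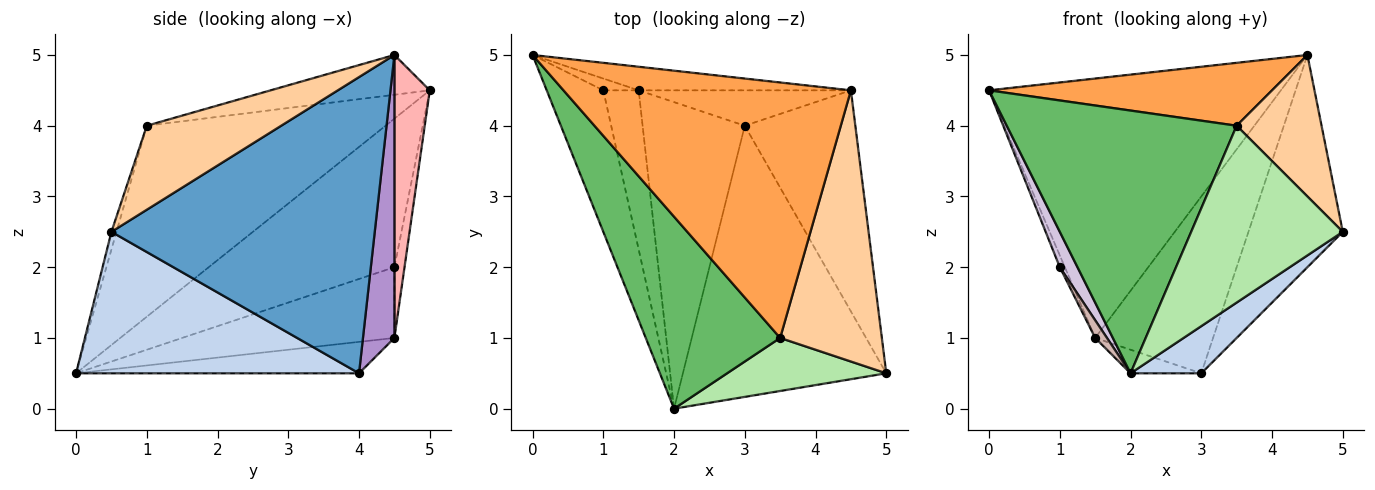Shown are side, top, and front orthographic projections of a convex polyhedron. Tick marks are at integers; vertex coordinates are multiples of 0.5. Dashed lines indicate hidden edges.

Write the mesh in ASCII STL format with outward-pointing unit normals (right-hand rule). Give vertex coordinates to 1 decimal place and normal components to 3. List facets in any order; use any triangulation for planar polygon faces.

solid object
 facet normal 0.888 0.318 -0.331
  outer loop
   vertex 3.0 4.0 0.5
   vertex 4.5 4.5 5.0
   vertex 5.0 0.5 2.5
  endloop
 endfacet
 facet normal 0.565 -0.141 -0.813
  outer loop
   vertex 2.0 0.0 0.5
   vertex 3.0 4.0 0.5
   vertex 5.0 0.5 2.5
  endloop
 endfacet
 facet normal -0.133 -0.237 0.962
  outer loop
   vertex 3.5 1.0 4.0
   vertex 4.5 4.5 5.0
   vertex 0.0 5.0 4.5
  endloop
 endfacet
 facet normal 0.591 -0.373 0.715
  outer loop
   vertex 3.5 1.0 4.0
   vertex 5.0 0.5 2.5
   vertex 4.5 4.5 5.0
  endloop
 endfacet
 facet normal -0.642 -0.619 0.452
  outer loop
   vertex 3.5 1.0 4.0
   vertex 0.0 5.0 4.5
   vertex 2.0 0.0 0.5
  endloop
 endfacet
 facet normal -0.032 -0.957 0.287
  outer loop
   vertex 3.5 1.0 4.0
   vertex 2.0 0.0 0.5
   vertex 5.0 0.5 2.5
  endloop
 endfacet
 facet normal -0.293 0.073 -0.953
  outer loop
   vertex 1.5 4.5 1.0
   vertex 3.0 4.0 0.5
   vertex 2.0 0.0 0.5
  endloop
 endfacet
 facet normal 0.120 0.989 -0.090
  outer loop
   vertex 1.5 4.5 1.0
   vertex 0.0 5.0 4.5
   vertex 4.5 4.5 5.0
  endloop
 endfacet
 facet normal 0.253 0.949 -0.190
  outer loop
   vertex 1.5 4.5 1.0
   vertex 4.5 4.5 5.0
   vertex 3.0 4.0 0.5
  endloop
 endfacet
 facet normal -0.931 -0.089 -0.355
  outer loop
   vertex 1.0 4.5 2.0
   vertex 2.0 0.0 0.5
   vertex 0.0 5.0 4.5
  endloop
 endfacet
 facet normal -0.816 0.408 -0.408
  outer loop
   vertex 1.0 4.5 2.0
   vertex 0.0 5.0 4.5
   vertex 1.5 4.5 1.0
  endloop
 endfacet
 facet normal -0.893 -0.050 -0.447
  outer loop
   vertex 1.0 4.5 2.0
   vertex 1.5 4.5 1.0
   vertex 2.0 0.0 0.5
  endloop
 endfacet
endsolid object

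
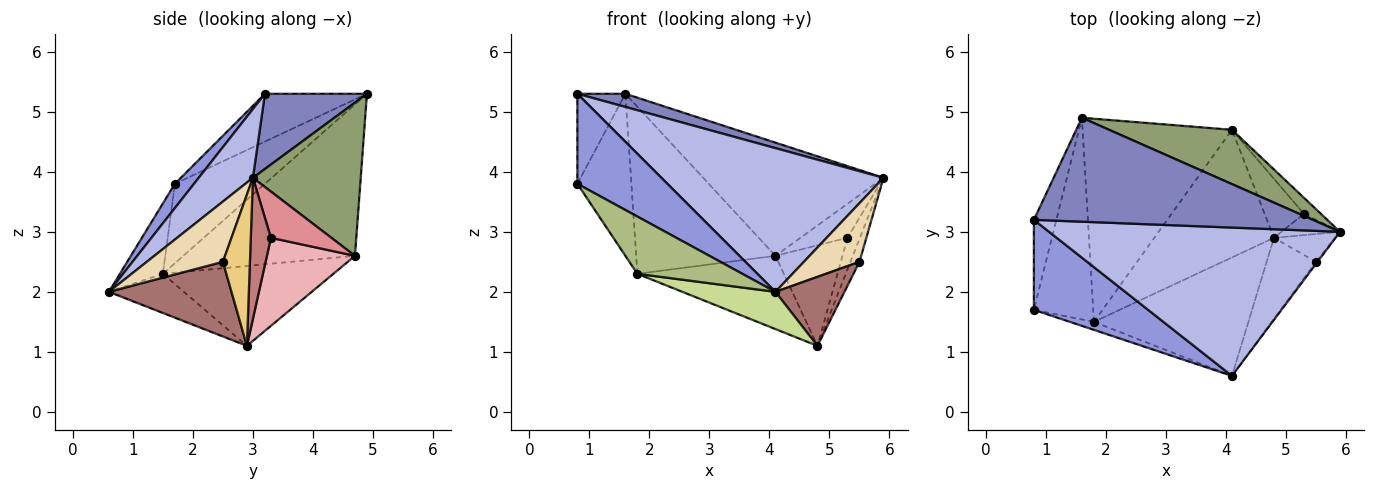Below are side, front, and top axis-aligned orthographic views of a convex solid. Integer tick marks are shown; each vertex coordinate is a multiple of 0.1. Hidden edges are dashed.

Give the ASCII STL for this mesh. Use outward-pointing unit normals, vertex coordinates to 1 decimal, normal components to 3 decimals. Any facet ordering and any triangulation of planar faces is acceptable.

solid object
 facet normal -0.832 0.392 -0.392
  outer loop
   vertex 0.8 3.2 5.3
   vertex 1.6 4.9 5.3
   vertex 0.8 1.7 3.8
  endloop
 endfacet
 facet normal 0.258 -0.122 0.958
  outer loop
   vertex 0.8 3.2 5.3
   vertex 5.9 3.0 3.9
   vertex 1.6 4.9 5.3
  endloop
 endfacet
 facet normal 0.148 -0.699 0.699
  outer loop
   vertex 0.8 3.2 5.3
   vertex 0.8 1.7 3.8
   vertex 4.1 0.6 2.0
  endloop
 endfacet
 facet normal 0.167 -0.686 0.708
  outer loop
   vertex 0.8 3.2 5.3
   vertex 4.1 0.6 2.0
   vertex 5.9 3.0 3.9
  endloop
 endfacet
 facet normal 0.475 0.794 0.381
  outer loop
   vertex 4.1 4.7 2.6
   vertex 1.6 4.9 5.3
   vertex 5.9 3.0 3.9
  endloop
 endfacet
 facet normal -0.376 -0.918 -0.128
  outer loop
   vertex 1.8 1.5 2.3
   vertex 4.1 0.6 2.0
   vertex 0.8 1.7 3.8
  endloop
 endfacet
 facet normal -0.235 -0.291 -0.927
  outer loop
   vertex 1.8 1.5 2.3
   vertex 4.8 2.9 1.1
   vertex 4.1 0.6 2.0
  endloop
 endfacet
 facet normal -0.501 0.431 -0.751
  outer loop
   vertex 1.8 1.5 2.3
   vertex 4.1 4.7 2.6
   vertex 4.8 2.9 1.1
  endloop
 endfacet
 facet normal -0.722 0.433 -0.539
  outer loop
   vertex 1.8 1.5 2.3
   vertex 0.8 1.7 3.8
   vertex 1.6 4.9 5.3
  endloop
 endfacet
 facet normal -0.617 0.500 -0.608
  outer loop
   vertex 1.8 1.5 2.3
   vertex 1.6 4.9 5.3
   vertex 4.1 4.7 2.6
  endloop
 endfacet
 facet normal 0.886 0.295 -0.358
  outer loop
   vertex 5.5 2.5 2.5
   vertex 4.8 2.9 1.1
   vertex 5.9 3.0 3.9
  endloop
 endfacet
 facet normal 0.807 -0.590 -0.020
  outer loop
   vertex 5.5 2.5 2.5
   vertex 5.9 3.0 3.9
   vertex 4.1 0.6 2.0
  endloop
 endfacet
 facet normal 0.755 -0.425 -0.499
  outer loop
   vertex 5.5 2.5 2.5
   vertex 4.1 0.6 2.0
   vertex 4.8 2.9 1.1
  endloop
 endfacet
 facet normal 0.802 0.495 -0.333
  outer loop
   vertex 5.3 3.3 2.9
   vertex 5.9 3.0 3.9
   vertex 4.8 2.9 1.1
  endloop
 endfacet
 facet normal 0.758 0.590 -0.278
  outer loop
   vertex 5.3 3.3 2.9
   vertex 4.1 4.7 2.6
   vertex 5.9 3.0 3.9
  endloop
 endfacet
 facet normal 0.750 0.571 -0.335
  outer loop
   vertex 5.3 3.3 2.9
   vertex 4.8 2.9 1.1
   vertex 4.1 4.7 2.6
  endloop
 endfacet
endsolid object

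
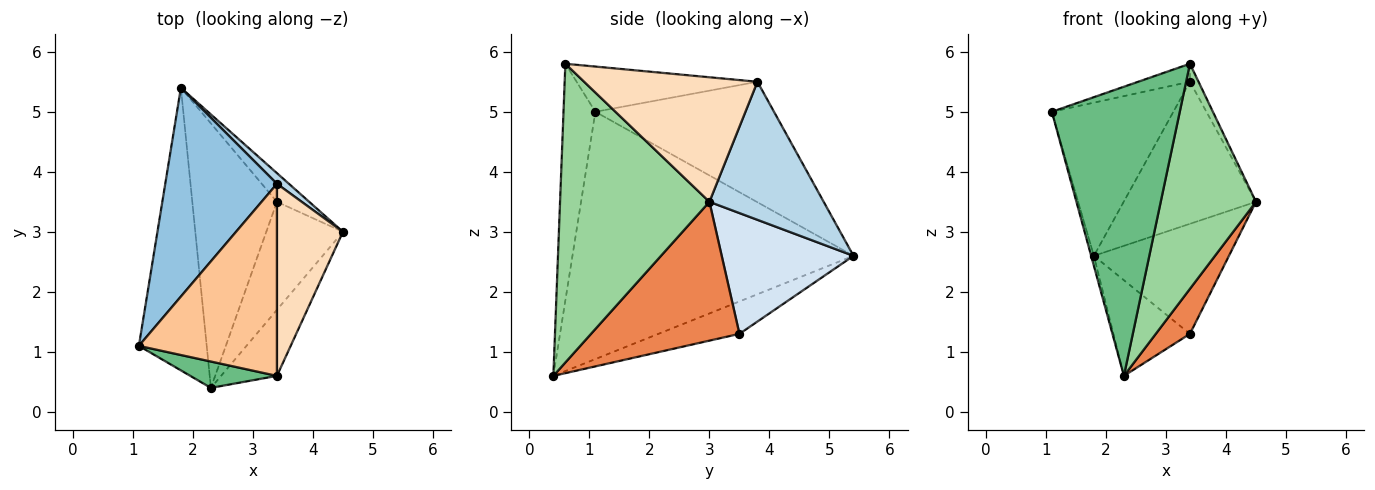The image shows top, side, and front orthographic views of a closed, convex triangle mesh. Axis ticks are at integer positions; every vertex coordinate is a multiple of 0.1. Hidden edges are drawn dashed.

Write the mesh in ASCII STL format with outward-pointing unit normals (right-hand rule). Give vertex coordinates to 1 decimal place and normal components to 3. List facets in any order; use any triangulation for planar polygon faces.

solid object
 facet normal -0.964 0.009 -0.264
  outer loop
   vertex 2.3 0.4 0.6
   vertex 1.1 1.1 5.0
   vertex 1.8 5.4 2.6
  endloop
 endfacet
 facet normal -0.656 0.446 0.608
  outer loop
   vertex 3.4 3.8 5.5
   vertex 1.8 5.4 2.6
   vertex 1.1 1.1 5.0
  endloop
 endfacet
 facet normal 0.653 0.756 0.057
  outer loop
   vertex 3.4 3.8 5.5
   vertex 4.5 3.0 3.5
   vertex 1.8 5.4 2.6
  endloop
 endfacet
 facet normal 0.687 0.704 -0.183
  outer loop
   vertex 3.4 3.5 1.3
   vertex 1.8 5.4 2.6
   vertex 4.5 3.0 3.5
  endloop
 endfacet
 facet normal 0.858 -0.197 -0.474
  outer loop
   vertex 3.4 3.5 1.3
   vertex 4.5 3.0 3.5
   vertex 2.3 0.4 0.6
  endloop
 endfacet
 facet normal -0.339 0.320 -0.885
  outer loop
   vertex 3.4 3.5 1.3
   vertex 2.3 0.4 0.6
   vertex 1.8 5.4 2.6
  endloop
 endfacet
 facet normal -0.310 0.089 0.947
  outer loop
   vertex 3.4 0.6 5.8
   vertex 3.4 3.8 5.5
   vertex 1.1 1.1 5.0
  endloop
 endfacet
 facet normal 0.883 0.044 0.468
  outer loop
   vertex 3.4 0.6 5.8
   vertex 4.5 3.0 3.5
   vertex 3.4 3.8 5.5
  endloop
 endfacet
 facet normal -0.241 -0.967 0.088
  outer loop
   vertex 3.4 0.6 5.8
   vertex 1.1 1.1 5.0
   vertex 2.3 0.4 0.6
  endloop
 endfacet
 facet normal 0.833 -0.531 -0.156
  outer loop
   vertex 3.4 0.6 5.8
   vertex 2.3 0.4 0.6
   vertex 4.5 3.0 3.5
  endloop
 endfacet
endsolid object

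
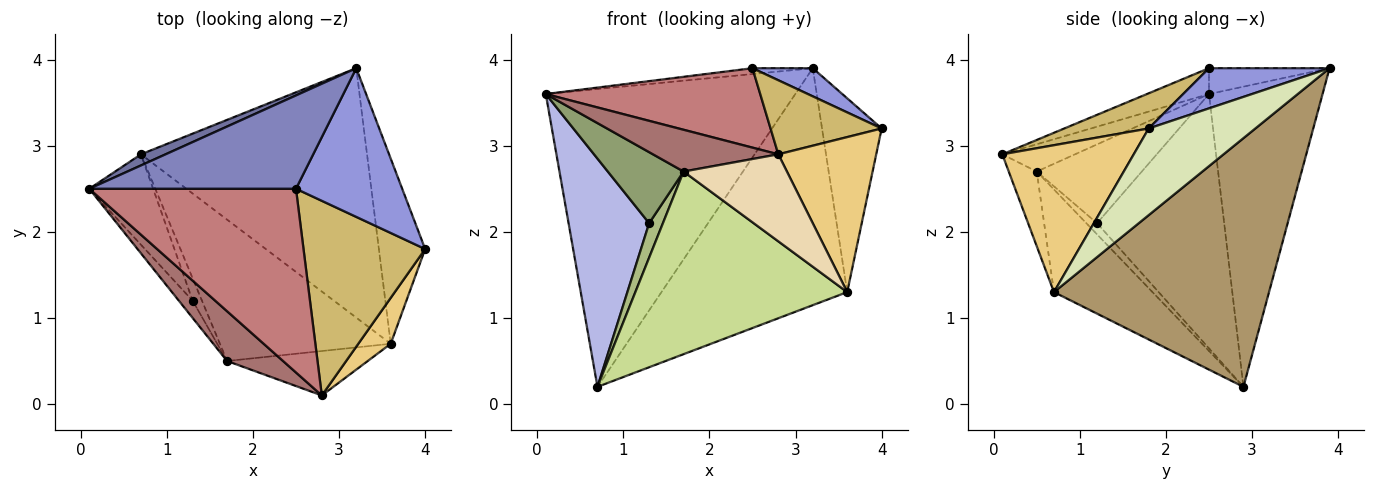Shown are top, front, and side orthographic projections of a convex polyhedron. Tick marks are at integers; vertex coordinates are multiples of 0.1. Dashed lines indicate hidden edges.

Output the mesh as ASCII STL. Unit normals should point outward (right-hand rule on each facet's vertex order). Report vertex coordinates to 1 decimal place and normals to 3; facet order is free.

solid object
 facet normal -0.414 0.910 0.034
  outer loop
   vertex 0.7 2.9 0.2
   vertex 0.1 2.5 3.6
   vertex 3.2 3.9 3.9
  endloop
 endfacet
 facet normal -0.124 0.062 0.990
  outer loop
   vertex 2.5 2.5 3.9
   vertex 3.2 3.9 3.9
   vertex 0.1 2.5 3.6
  endloop
 endfacet
 facet normal 0.348 -0.174 0.921
  outer loop
   vertex 2.5 2.5 3.9
   vertex 4.0 1.8 3.2
   vertex 3.2 3.9 3.9
  endloop
 endfacet
 facet normal -0.826 -0.523 -0.207
  outer loop
   vertex 1.3 1.2 2.1
   vertex 0.1 2.5 3.6
   vertex 0.7 2.9 0.2
  endloop
 endfacet
 facet normal -0.803 -0.579 -0.140
  outer loop
   vertex 1.3 1.2 2.1
   vertex 1.7 0.5 2.7
   vertex 0.1 2.5 3.6
  endloop
 endfacet
 facet normal -0.545 -0.703 -0.457
  outer loop
   vertex 1.3 1.2 2.1
   vertex 0.7 2.9 0.2
   vertex 1.7 0.5 2.7
  endloop
 endfacet
 facet normal -0.345 -0.742 -0.574
  outer loop
   vertex 3.6 0.7 1.3
   vertex 1.7 0.5 2.7
   vertex 0.7 2.9 0.2
  endloop
 endfacet
 facet normal 0.791 0.442 -0.423
  outer loop
   vertex 3.6 0.7 1.3
   vertex 3.2 3.9 3.9
   vertex 4.0 1.8 3.2
  endloop
 endfacet
 facet normal 0.624 0.538 -0.567
  outer loop
   vertex 3.6 0.7 1.3
   vertex 0.7 2.9 0.2
   vertex 3.2 3.9 3.9
  endloop
 endfacet
 facet normal 0.261 -0.343 0.902
  outer loop
   vertex 2.8 0.1 2.9
   vertex 4.0 1.8 3.2
   vertex 2.5 2.5 3.9
  endloop
 endfacet
 facet normal 0.790 -0.588 0.174
  outer loop
   vertex 2.8 0.1 2.9
   vertex 3.6 0.7 1.3
   vertex 4.0 1.8 3.2
  endloop
 endfacet
 facet normal -0.235 -0.866 -0.442
  outer loop
   vertex 2.8 0.1 2.9
   vertex 1.7 0.5 2.7
   vertex 3.6 0.7 1.3
  endloop
 endfacet
 facet normal -0.350 -0.603 0.717
  outer loop
   vertex 2.8 0.1 2.9
   vertex 0.1 2.5 3.6
   vertex 1.7 0.5 2.7
  endloop
 endfacet
 facet normal -0.114 -0.394 0.912
  outer loop
   vertex 2.8 0.1 2.9
   vertex 2.5 2.5 3.9
   vertex 0.1 2.5 3.6
  endloop
 endfacet
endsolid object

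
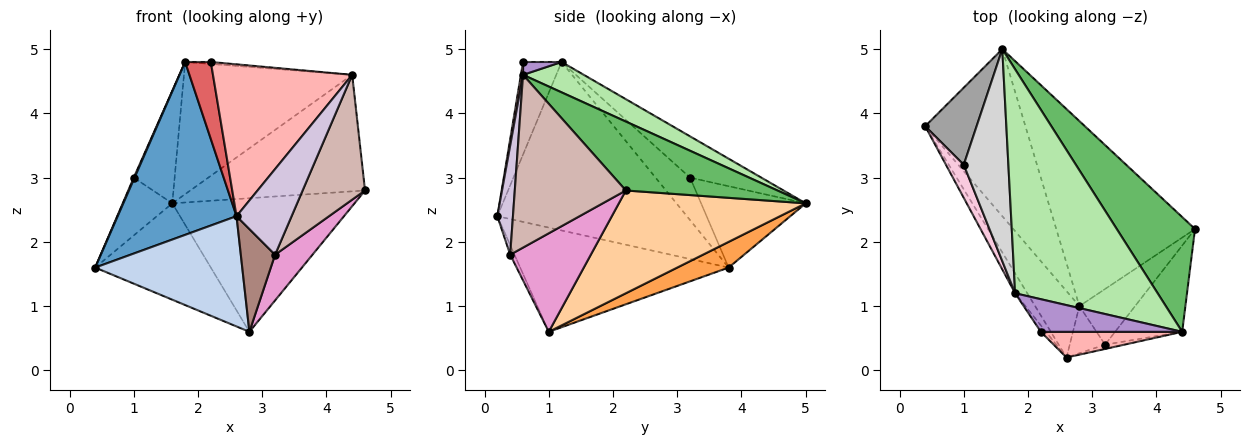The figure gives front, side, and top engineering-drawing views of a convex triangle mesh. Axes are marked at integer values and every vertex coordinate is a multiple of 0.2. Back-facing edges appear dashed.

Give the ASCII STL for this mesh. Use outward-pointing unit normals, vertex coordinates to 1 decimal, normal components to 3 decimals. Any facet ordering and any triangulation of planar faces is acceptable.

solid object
 facet normal -0.846 -0.530 -0.061
  outer loop
   vertex 1.8 1.2 4.8
   vertex 0.4 3.8 1.6
   vertex 2.6 0.2 2.4
  endloop
 endfacet
 facet normal -0.772 -0.545 -0.328
  outer loop
   vertex 2.8 1.0 0.6
   vertex 2.6 0.2 2.4
   vertex 0.4 3.8 1.6
  endloop
 endfacet
 facet normal 0.217 0.488 -0.846
  outer loop
   vertex 1.6 5.0 2.6
   vertex 2.8 1.0 0.6
   vertex 0.4 3.8 1.6
  endloop
 endfacet
 facet normal 0.515 0.502 -0.695
  outer loop
   vertex 1.6 5.0 2.6
   vertex 4.6 2.2 2.8
   vertex 2.8 1.0 0.6
  endloop
 endfacet
 facet normal 0.526 0.606 0.597
  outer loop
   vertex 1.6 5.0 2.6
   vertex 4.4 0.6 4.6
   vertex 4.6 2.2 2.8
  endloop
 endfacet
 facet normal 0.181 0.500 0.847
  outer loop
   vertex 1.6 5.0 2.6
   vertex 1.8 1.2 4.8
   vertex 4.4 0.6 4.6
  endloop
 endfacet
 facet normal -0.831 -0.554 -0.046
  outer loop
   vertex 2.2 0.6 4.8
   vertex 1.8 1.2 4.8
   vertex 2.6 0.2 2.4
  endloop
 endfacet
 facet normal 0.015 -0.986 0.167
  outer loop
   vertex 2.2 0.6 4.8
   vertex 2.6 0.2 2.4
   vertex 4.4 0.6 4.6
  endloop
 endfacet
 facet normal 0.090 0.060 0.994
  outer loop
   vertex 2.2 0.6 4.8
   vertex 4.4 0.6 4.6
   vertex 1.8 1.2 4.8
  endloop
 endfacet
 facet normal 0.272 -0.961 -0.048
  outer loop
   vertex 3.2 0.4 1.8
   vertex 4.4 0.6 4.6
   vertex 2.6 0.2 2.4
  endloop
 endfacet
 facet normal -0.113 -0.903 -0.414
  outer loop
   vertex 3.2 0.4 1.8
   vertex 2.6 0.2 2.4
   vertex 2.8 1.0 0.6
  endloop
 endfacet
 facet normal 0.826 -0.464 -0.321
  outer loop
   vertex 3.2 0.4 1.8
   vertex 4.6 2.2 2.8
   vertex 4.4 0.6 4.6
  endloop
 endfacet
 facet normal 0.807 -0.374 -0.456
  outer loop
   vertex 3.2 0.4 1.8
   vertex 2.8 1.0 0.6
   vertex 4.6 2.2 2.8
  endloop
 endfacet
 facet normal -0.922 -0.021 0.386
  outer loop
   vertex 1.0 3.2 3.0
   vertex 0.4 3.8 1.6
   vertex 1.8 1.2 4.8
  endloop
 endfacet
 facet normal -0.785 0.372 0.496
  outer loop
   vertex 1.0 3.2 3.0
   vertex 1.6 5.0 2.6
   vertex 0.4 3.8 1.6
  endloop
 endfacet
 facet normal -0.632 0.363 0.684
  outer loop
   vertex 1.0 3.2 3.0
   vertex 1.8 1.2 4.8
   vertex 1.6 5.0 2.6
  endloop
 endfacet
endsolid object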